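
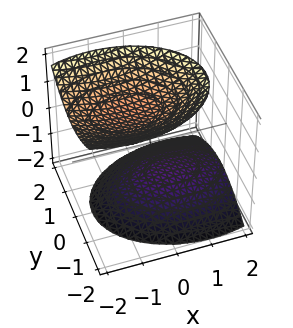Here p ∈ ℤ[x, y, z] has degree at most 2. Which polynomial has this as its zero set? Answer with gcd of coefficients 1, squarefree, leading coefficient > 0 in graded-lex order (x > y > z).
(a) The picture has 2 separate pieces. Treating them together as one polynomial.
(b) deg p = 2. A generic line meets the surface in up to 2 points.
(c) Observable constraints: it misses every integer gridline on the x-axis; it misses every integer gridline on the y-axis.
(d) Together with the visible shape, these determine p as stated.

x^2 + x*z + 2*y^2 - 2*z^2 + 3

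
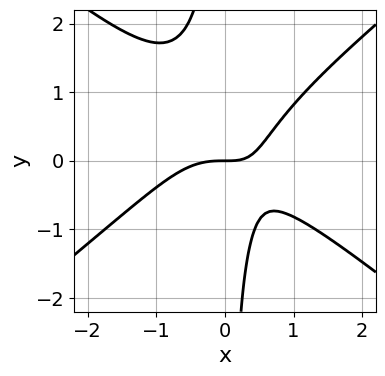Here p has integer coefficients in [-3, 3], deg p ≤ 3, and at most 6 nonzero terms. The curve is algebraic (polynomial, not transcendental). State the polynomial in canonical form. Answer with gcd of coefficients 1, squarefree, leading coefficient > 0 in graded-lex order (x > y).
2*x^3 - 3*x*y^2 + 2*x*y - 2*y

First, the degree is 3 — the shape is more complex than any degree-2 curve.
Next, from the visible intercepts: one y-axis crossing is at y = 0; one x-axis crossing is at x = 0.
Finally, together with the visible shape, these determine p as stated.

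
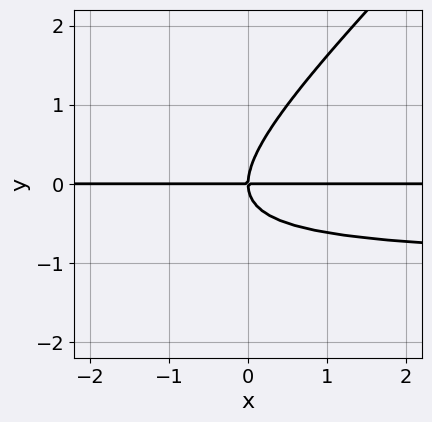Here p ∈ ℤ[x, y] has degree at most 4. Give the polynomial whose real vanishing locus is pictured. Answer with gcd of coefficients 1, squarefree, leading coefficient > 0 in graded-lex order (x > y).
x*y^2 - y^3 + x*y

(a) deg p = 3.
(b) Against the integer gridlines: the visible x-axis segment lies entirely on the curve; one y-axis crossing is at y = 0.
(c) These observations pin down the coefficients.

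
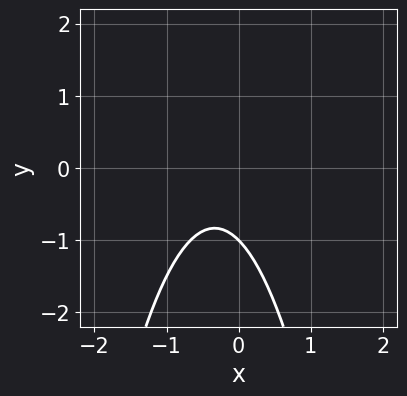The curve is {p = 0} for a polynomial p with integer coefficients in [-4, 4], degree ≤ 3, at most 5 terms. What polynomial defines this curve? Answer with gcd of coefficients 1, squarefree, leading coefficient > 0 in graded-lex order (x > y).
3*x^2 + 2*x + 2*y + 2

(a) deg p = 2. The shape is more complex than any degree-1 curve.
(b) Observable constraints: the curve avoids every integer x-axis point in the box; one y-axis crossing is at y = -1.
(c) These observations pin down the coefficients.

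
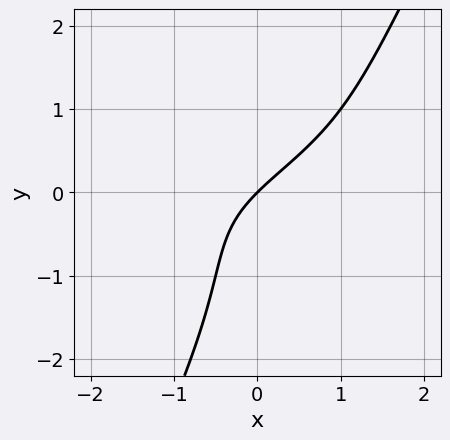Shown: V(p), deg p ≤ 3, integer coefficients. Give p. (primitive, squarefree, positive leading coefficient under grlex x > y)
2*x*y^2 - y^3 - y^2 + 2*x - 2*y

1. deg p = 3.
2. Against the integer gridlines: it crosses the y-axis at the gridline y = 0; one x-axis crossing is at x = 0.
3. Assembling these constraints gives the stated polynomial.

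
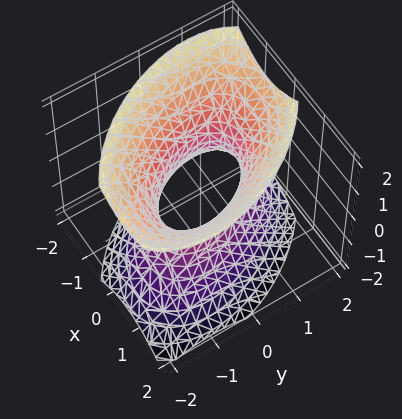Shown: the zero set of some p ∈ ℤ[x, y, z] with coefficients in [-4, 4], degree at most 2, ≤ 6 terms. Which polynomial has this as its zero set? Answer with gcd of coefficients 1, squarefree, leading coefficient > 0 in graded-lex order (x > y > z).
(a) Degree: a generic line meets the surface in up to 2 points, so deg p = 2.
(b) Reading off the gridlines: the surface avoids every integer z-axis point in the box; among the integer gridlines, it crosses the y-axis at y ∈ {-1, 1}.
(c) Fitting integer coefficients to these (and the overall shape) gives p.

3*x^2 + 2*x*y + 2*y^2 - 2*z^2 - 2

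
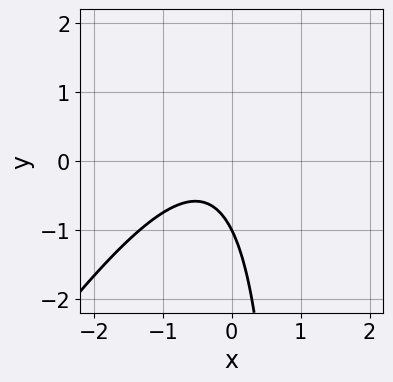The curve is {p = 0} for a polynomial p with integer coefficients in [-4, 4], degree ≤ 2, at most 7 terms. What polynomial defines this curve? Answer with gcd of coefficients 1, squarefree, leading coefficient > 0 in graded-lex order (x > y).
deg p = 2.
Checking where it meets the axes: it crosses the y-axis at the gridline y = -1; it misses every integer gridline on the x-axis.
These observations pin down the coefficients.

3*x^2 - 2*x*y + 2*x + 2*y + 2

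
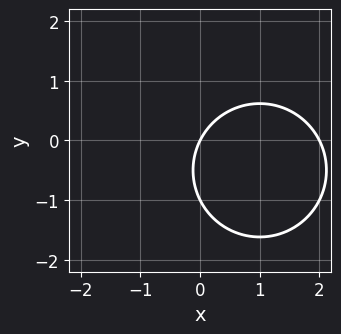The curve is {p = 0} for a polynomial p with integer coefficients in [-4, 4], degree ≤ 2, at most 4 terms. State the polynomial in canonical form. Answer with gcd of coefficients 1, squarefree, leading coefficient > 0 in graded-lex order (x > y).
x^2 + y^2 - 2*x + y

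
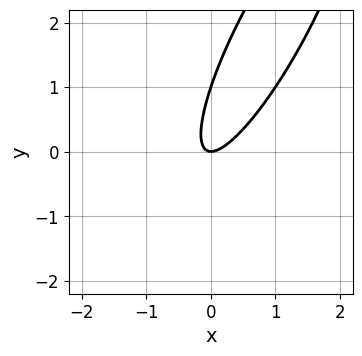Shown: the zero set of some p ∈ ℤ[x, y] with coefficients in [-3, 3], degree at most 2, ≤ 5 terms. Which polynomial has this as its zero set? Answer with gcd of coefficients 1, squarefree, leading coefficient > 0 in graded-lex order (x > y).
1. deg p = 2.
2. From the axis intercepts and sections: the y-axis gridline crossings are at y ∈ {0, 1}; one x-axis crossing is at x = 0.
3. These observations pin down the coefficients.

3*x^2 - 3*x*y + y^2 - y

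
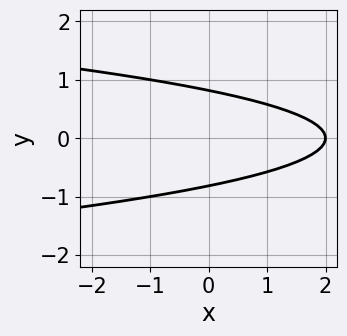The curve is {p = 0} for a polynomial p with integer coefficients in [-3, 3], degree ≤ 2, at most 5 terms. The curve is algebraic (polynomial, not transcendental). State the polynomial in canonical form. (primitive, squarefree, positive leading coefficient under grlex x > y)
1. Degree: the shape is more complex than any degree-1 curve, so deg p = 2.
2. Symmetries: the y ↦ −y reflection is a symmetry, so y appears only in even powers.
3. Observable constraints: it crosses the x-axis at the gridline x = 2.
4. Matching integer coefficients to the picture gives p.

3*y^2 + x - 2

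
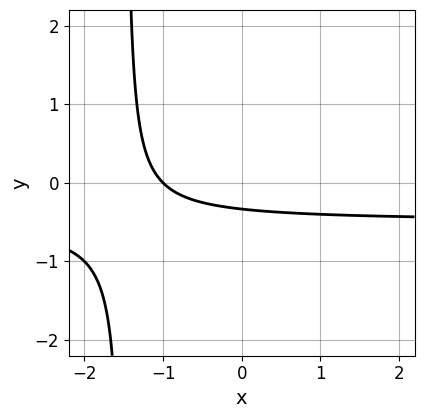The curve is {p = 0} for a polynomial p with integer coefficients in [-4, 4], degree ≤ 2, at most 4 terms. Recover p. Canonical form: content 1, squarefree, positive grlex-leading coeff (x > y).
1. Degree: a generic line meets the curve in up to 2 points, so deg p = 2.
2. Against the integer gridlines: it meets the x-axis at x = -1 (among the integer gridlines).
3. These observations pin down the coefficients.

2*x*y + x + 3*y + 1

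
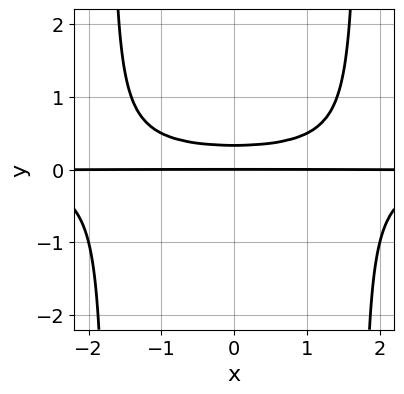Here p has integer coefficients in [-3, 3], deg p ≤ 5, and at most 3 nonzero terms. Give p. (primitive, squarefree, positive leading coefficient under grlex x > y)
x^2*y^2 - 3*y^2 + y

deg p = 4. The shape is more complex than any degree-3 curve.
Symmetries: mirror symmetry x ↦ −x ⇒ only even powers of x.
From the axis intercepts and sections: the visible x-axis segment lies entirely on the curve; it meets the y-axis at y = 0 (among the integer gridlines).
Assembling these constraints gives the stated polynomial.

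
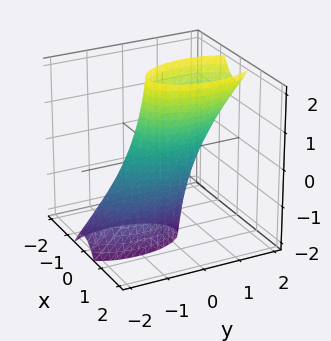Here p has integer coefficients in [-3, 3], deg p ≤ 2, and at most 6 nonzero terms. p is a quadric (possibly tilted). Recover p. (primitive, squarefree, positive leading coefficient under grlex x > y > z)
Degree: the shape is more complex than any degree-1 surface, so deg p = 2.
Against the integer gridlines: among the integer gridlines, it crosses the y-axis at y ∈ {-1, 1}; it misses every integer gridline on the z-axis.
Together with the visible shape, these determine p as stated.

3*x^2 + y^2 - y*z - 1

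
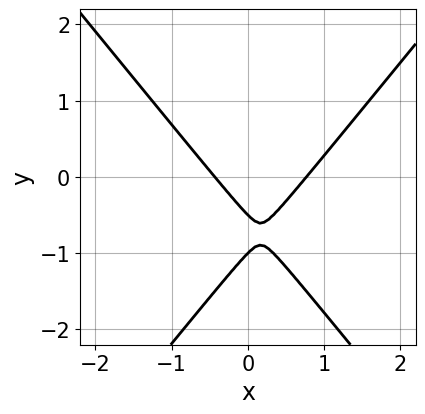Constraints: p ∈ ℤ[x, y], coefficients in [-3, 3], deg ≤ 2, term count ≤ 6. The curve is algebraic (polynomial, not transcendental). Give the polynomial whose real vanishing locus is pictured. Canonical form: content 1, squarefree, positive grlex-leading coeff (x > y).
(a) The degree is 2 — a generic line meets the curve in up to 2 points.
(b) Observable constraints: it meets the y-axis at y = -1 (among the integer gridlines).
(c) Together with the visible shape, these determine p as stated.

3*x^2 - 2*y^2 - x - 3*y - 1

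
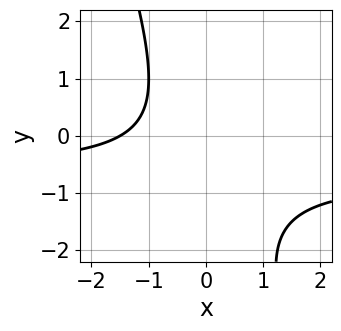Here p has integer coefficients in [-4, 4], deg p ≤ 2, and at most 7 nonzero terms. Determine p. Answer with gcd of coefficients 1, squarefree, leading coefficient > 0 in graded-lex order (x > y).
3*x*y + y^2 + 2*x + y + 3

First, the degree is 2 — no degree-1 curve has this shape.
Then, observable constraints: it misses every integer gridline on the y-axis.
Finally, the integer polynomial consistent with all of this is the stated p.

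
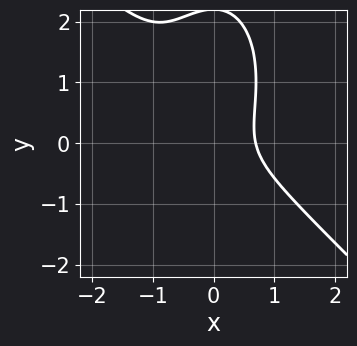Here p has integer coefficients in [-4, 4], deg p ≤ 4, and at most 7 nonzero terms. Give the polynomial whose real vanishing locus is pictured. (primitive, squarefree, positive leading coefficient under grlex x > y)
1. deg p = 3.
2. From the axis intercepts and sections: no y-intercept at any integer in the box.
3. Putting this together gives p.

3*x^3 + 2*x^2*y + y^3 - 2*y^2 - 1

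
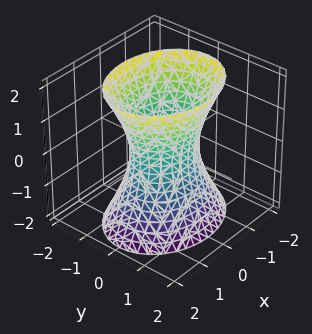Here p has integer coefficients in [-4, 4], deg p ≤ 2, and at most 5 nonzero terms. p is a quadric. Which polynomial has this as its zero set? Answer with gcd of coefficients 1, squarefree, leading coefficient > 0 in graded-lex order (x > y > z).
First, deg p = 2.
Next, symmetries: it's symmetric under z → −z, forcing even powers of z; the x ↦ −x reflection is a symmetry, so x appears only in even powers; mirror symmetry y ↦ −y ⇒ only even powers of y.
Then, observable constraints: no z-intercept at any integer in the box; among the integer gridlines, it crosses the x-axis at x ∈ {-1, 1}.
Finally, these observations pin down the coefficients.

2*x^2 + 3*y^2 - z^2 - 2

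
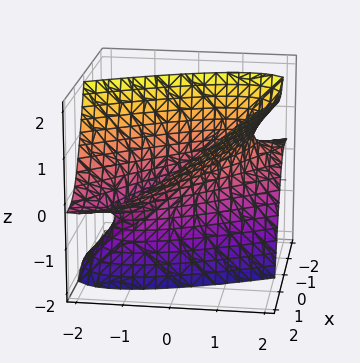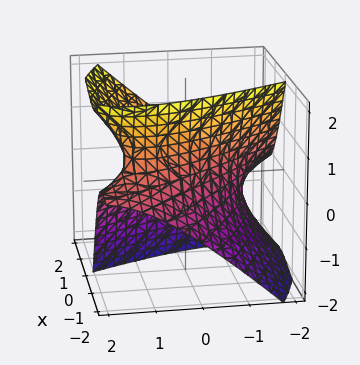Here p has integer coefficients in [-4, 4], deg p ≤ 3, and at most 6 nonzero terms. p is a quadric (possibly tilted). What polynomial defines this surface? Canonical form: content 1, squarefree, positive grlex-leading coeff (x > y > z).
x^2 + 2*x*y - 2*x*z + y^2 - z^2 - 1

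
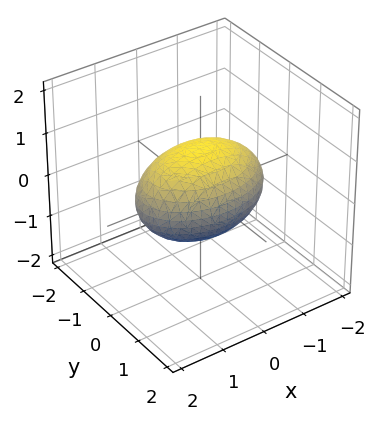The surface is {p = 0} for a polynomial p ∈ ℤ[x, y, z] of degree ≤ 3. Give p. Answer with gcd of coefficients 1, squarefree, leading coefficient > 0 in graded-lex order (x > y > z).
deg p = 2. Bounded and convex; a quadric.
Symmetries: it's symmetric under y → −y, forcing even powers of y; mirror symmetry z ↦ −z ⇒ only even powers of z; it's symmetric under x → −x, forcing even powers of x.
Observable constraints: the z-axis gridline crossings are at z ∈ {-1, 1}; the y-axis gridline crossings are at y ∈ {-1, 1}.
These observations pin down the coefficients.

x^2 + 2*y^2 + 2*z^2 - 2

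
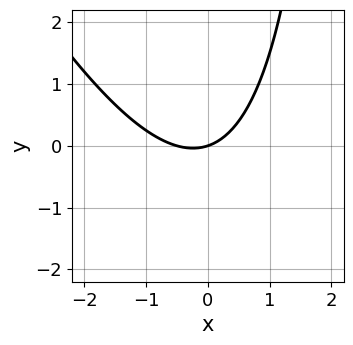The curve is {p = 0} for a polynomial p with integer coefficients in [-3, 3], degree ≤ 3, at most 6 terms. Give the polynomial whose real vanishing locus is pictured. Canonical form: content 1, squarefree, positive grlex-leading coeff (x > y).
2*x^2 + x*y + x - 3*y

1. Degree: the shape is more complex than any degree-1 curve, so deg p = 2.
2. Reading off the gridlines: it meets the y-axis at y = 0 (among the integer gridlines); it crosses the x-axis at the gridline x = 0.
3. Solving for integer coefficients yields p as stated.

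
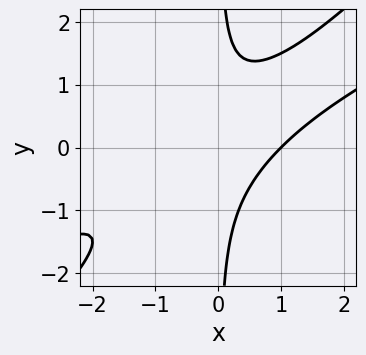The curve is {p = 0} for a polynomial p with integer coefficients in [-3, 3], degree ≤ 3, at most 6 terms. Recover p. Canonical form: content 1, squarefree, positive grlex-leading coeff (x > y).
First, deg p = 3. The shape is more complex than any degree-2 curve.
Then, from the visible intercepts: it meets the x-axis at x = 1 (among the integer gridlines); the curve avoids every integer y-axis point in the box.
Finally, together with the visible shape, these determine p as stated.

x^3 - 3*x^2*y + 2*x*y^2 - 1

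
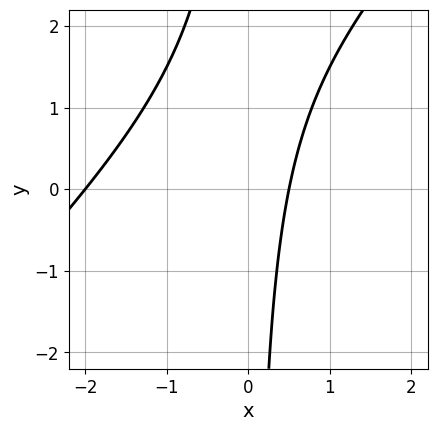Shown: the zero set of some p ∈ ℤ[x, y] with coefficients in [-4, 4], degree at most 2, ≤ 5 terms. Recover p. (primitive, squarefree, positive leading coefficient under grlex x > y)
2*x^2 - 2*x*y + 3*x - 2

The degree is 2 — no degree-1 curve has this shape.
Reading off the gridlines: it meets the x-axis at x = -2 (among the integer gridlines); it misses every integer gridline on the y-axis.
Putting this together gives p.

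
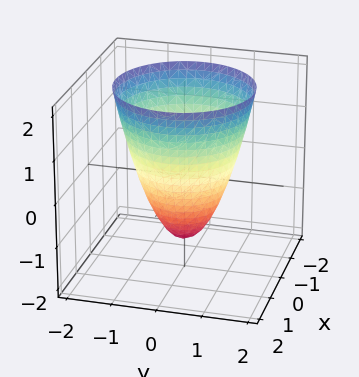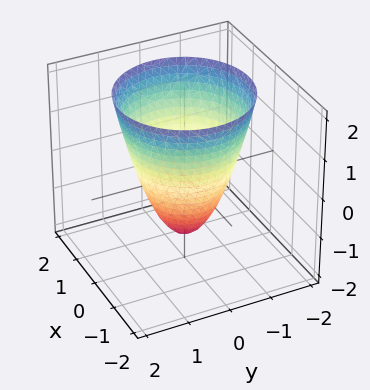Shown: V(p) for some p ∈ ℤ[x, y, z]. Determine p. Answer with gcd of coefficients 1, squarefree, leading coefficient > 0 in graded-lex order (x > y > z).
3*x^2 + 3*y^2 - 2*z - 3

deg p = 2. No degree-1 surface has this shape.
Symmetry: every cross-section ⟂ z is a circle, so x, y appear only via x² + y².
From the axis intercepts and sections: among the integer gridlines, it crosses the x-axis at x ∈ {-1, 1}; the y-axis gridline crossings are at y ∈ {-1, 1}; a circular section at z = 1 has radius between 1 and 2.
Putting this together gives p.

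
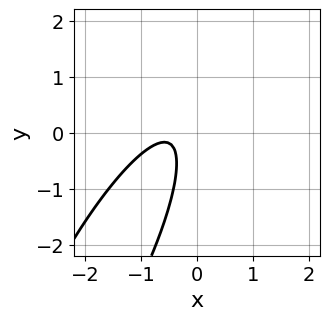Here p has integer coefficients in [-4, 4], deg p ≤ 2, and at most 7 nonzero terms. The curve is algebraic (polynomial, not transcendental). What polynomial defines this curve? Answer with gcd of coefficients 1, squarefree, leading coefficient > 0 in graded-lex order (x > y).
3*x^2 - 3*x*y + y^2 + 3*x + 1

First, degree: a generic line meets the curve in up to 2 points, so deg p = 2.
Then, from the visible intercepts: the curve avoids every integer x-axis point in the box; no y-intercept at any integer in the box.
Finally, assembling these constraints gives the stated polynomial.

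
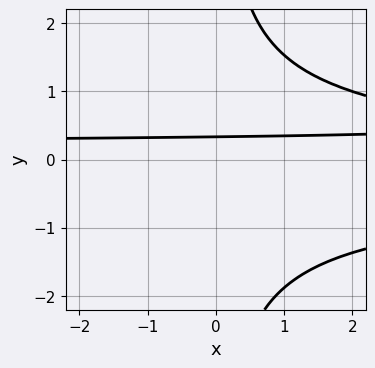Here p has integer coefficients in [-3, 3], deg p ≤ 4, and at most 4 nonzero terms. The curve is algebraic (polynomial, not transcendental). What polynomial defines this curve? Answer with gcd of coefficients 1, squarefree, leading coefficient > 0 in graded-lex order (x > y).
First, deg p = 4.
Next, from the visible intercepts: it misses every integer gridline on the x-axis.
Finally, these observations pin down the coefficients.

x*y^3 - 3*y + 1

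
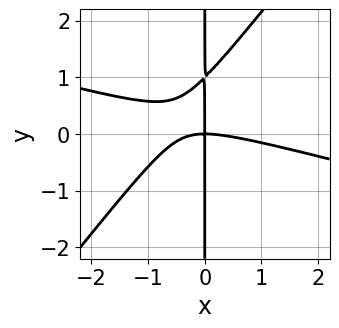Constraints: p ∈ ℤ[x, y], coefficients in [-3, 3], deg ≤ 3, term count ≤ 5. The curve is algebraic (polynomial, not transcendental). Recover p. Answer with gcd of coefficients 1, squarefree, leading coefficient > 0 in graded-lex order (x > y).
The degree is 3 — no degree-2 curve has this shape.
Reading off the gridlines: it crosses the x-axis at the gridline x = 0; the visible y-axis segment lies entirely on the curve.
The integer polynomial consistent with all of this is the stated p.

x^3 + 3*x^2*y - 3*x*y^2 + 3*x*y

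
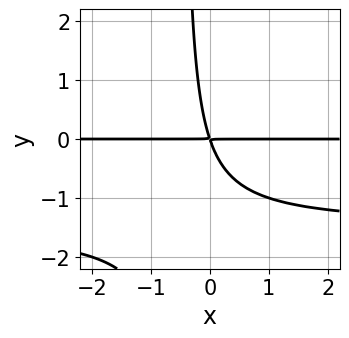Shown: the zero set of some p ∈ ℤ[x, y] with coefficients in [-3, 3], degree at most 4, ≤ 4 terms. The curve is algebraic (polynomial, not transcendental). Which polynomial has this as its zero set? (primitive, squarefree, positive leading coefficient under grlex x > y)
First, deg p = 3. A generic line meets the curve in up to 3 points.
Then, against the integer gridlines: the visible x-axis segment lies entirely on the curve.
Finally, assembling these constraints gives the stated polynomial.

2*x*y^2 + 3*x*y + y^2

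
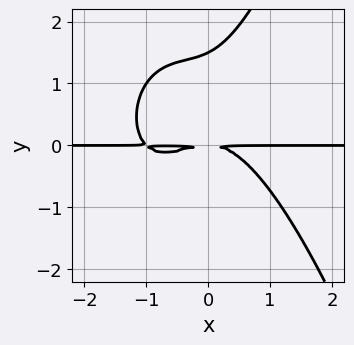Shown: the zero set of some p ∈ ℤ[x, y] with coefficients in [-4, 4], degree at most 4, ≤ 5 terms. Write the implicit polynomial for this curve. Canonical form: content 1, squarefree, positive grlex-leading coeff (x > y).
First, the degree is 4 — no degree-3 curve has this shape.
Next, from the visible intercepts: the visible x-axis segment lies entirely on the curve.
Finally, these observations pin down the coefficients.

2*x^3*y + 2*x^2*y + x*y^2 - 2*y^3 + 3*y^2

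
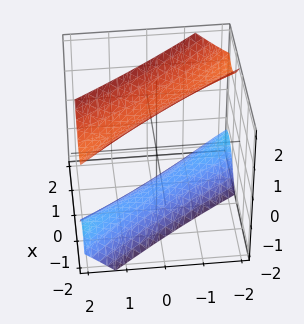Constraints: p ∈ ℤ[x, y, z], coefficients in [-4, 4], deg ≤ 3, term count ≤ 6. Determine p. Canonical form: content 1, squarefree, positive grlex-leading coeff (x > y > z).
2*x^2 + 3*x*y + y^2 - z^2 + 2

1. There are 2 components. They look like related sheets of one shape, so recover p as a whole.
2. deg p = 2. The shape is more complex than any degree-1 surface.
3. Observable constraints: the surface avoids every integer y-axis point in the box; it misses every integer gridline on the x-axis.
4. Together with the visible shape, these determine p as stated.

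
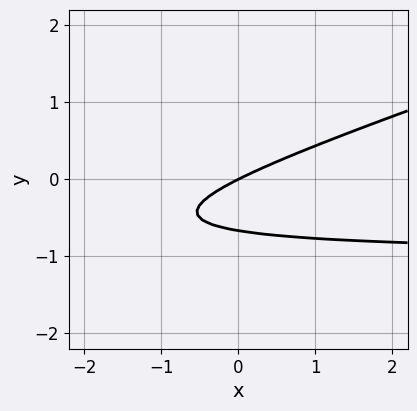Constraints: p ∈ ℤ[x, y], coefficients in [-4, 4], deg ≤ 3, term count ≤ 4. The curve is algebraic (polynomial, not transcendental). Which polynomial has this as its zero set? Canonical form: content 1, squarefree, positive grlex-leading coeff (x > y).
(a) deg p = 2. No degree-1 curve has this shape.
(b) Against the integer gridlines: it crosses the x-axis at the gridline x = 0; it crosses the y-axis at the gridline y = 0.
(c) Matching integer coefficients to the picture gives p.

x*y - 3*y^2 + x - 2*y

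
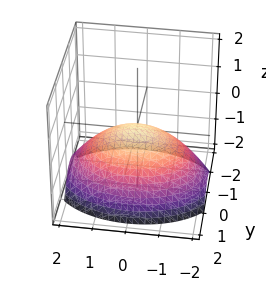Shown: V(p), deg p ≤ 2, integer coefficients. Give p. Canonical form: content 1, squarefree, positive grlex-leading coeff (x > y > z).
x^2 + 2*y^2 + 3*z

Degree: a paraboloid; a quadric, so deg p = 2.
Symmetries: the x ↦ −x reflection is a symmetry, so x appears only in even powers; the y ↦ −y reflection is a symmetry, so y appears only in even powers.
Observable constraints: one y-axis crossing is at y = 0; one z-axis crossing is at z = 0; one x-axis crossing is at x = 0.
Assembling these constraints gives the stated polynomial.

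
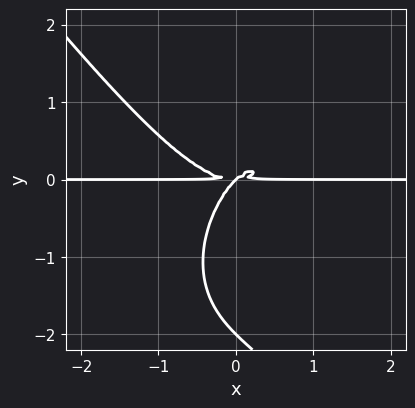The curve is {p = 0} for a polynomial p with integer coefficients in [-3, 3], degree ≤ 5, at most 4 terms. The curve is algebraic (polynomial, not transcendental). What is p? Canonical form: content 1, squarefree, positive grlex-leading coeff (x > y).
2*x^3*y + y^4 - 2*x*y^2 + 2*y^3

(a) deg p = 4.
(b) Against the integer gridlines: the y-axis gridline crossings are at y ∈ {-2, 0}; every point of the x-axis in the box is on the curve.
(c) The integer polynomial consistent with all of this is the stated p.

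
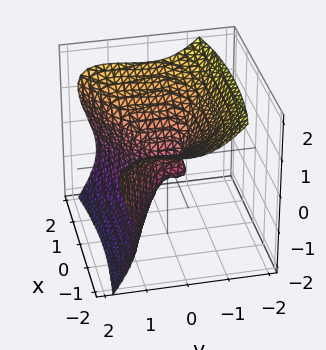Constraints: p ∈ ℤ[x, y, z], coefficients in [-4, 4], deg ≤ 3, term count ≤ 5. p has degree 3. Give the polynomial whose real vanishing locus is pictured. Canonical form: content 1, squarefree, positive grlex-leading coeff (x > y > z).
3*y^3 - 3*y^2*z + 3*z^3 - 2*x^2 - x

deg p = 3. A generic line meets the surface in up to 3 points.
Against the integer gridlines: it crosses the x-axis at the gridline x = 0; it meets the y-axis at y = 0 (among the integer gridlines); one z-axis crossing is at z = 0.
Solving for integer coefficients yields p as stated.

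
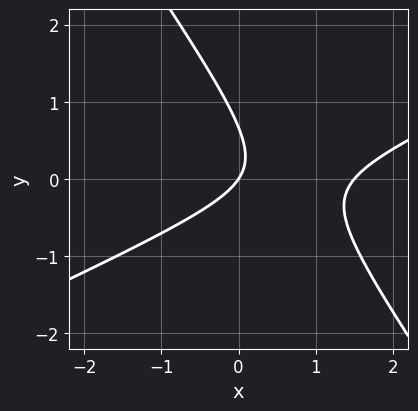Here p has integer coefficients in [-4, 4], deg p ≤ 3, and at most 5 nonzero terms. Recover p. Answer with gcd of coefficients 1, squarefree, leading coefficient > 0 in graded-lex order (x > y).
2*x^2 - 3*x*y - 3*y^2 - 3*x + 2*y

(a) Degree: no degree-1 curve has this shape, so deg p = 2.
(b) From the axis intercepts and sections: it meets the y-axis at y = 0 (among the integer gridlines); one x-axis crossing is at x = 0.
(c) These observations pin down the coefficients.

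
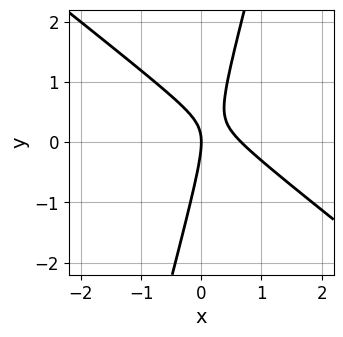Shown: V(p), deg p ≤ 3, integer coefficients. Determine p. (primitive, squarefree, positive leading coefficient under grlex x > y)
Degree: a generic line meets the curve in up to 2 points, so deg p = 2.
Checking where it meets the axes: one y-axis crossing is at y = 0; it crosses the x-axis at the gridline x = 0.
Together with the visible shape, these determine p as stated.

3*x^2 + 3*x*y - y^2 - 2*x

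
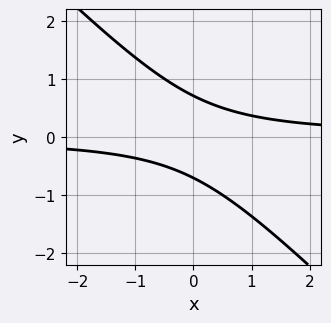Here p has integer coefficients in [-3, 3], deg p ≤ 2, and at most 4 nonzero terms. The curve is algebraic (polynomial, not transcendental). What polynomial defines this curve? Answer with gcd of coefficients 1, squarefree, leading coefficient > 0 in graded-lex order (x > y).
2*x*y + 2*y^2 - 1

1. Degree: a generic line meets the curve in up to 2 points, so deg p = 2.
2. Checking where it meets the axes: it misses every integer gridline on the x-axis.
3. The integer polynomial consistent with all of this is the stated p.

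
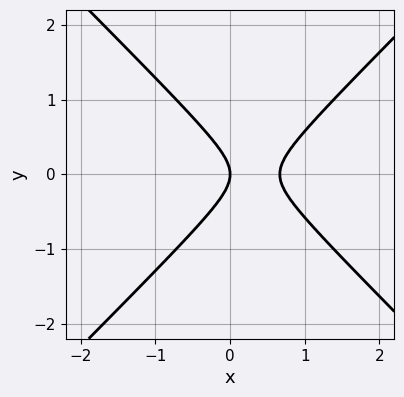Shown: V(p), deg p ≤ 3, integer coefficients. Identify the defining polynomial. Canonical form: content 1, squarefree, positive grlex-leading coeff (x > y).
First, the degree is 2 — no degree-1 curve has this shape.
Next, symmetries: it's symmetric under y → −y, forcing even powers of y.
Then, reading off the gridlines: one y-axis crossing is at y = 0; it meets the x-axis at x = 0 (among the integer gridlines).
Finally, the integer polynomial consistent with all of this is the stated p.

3*x^2 - 3*y^2 - 2*x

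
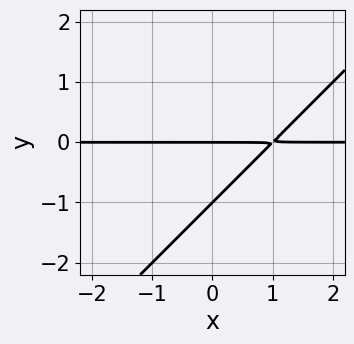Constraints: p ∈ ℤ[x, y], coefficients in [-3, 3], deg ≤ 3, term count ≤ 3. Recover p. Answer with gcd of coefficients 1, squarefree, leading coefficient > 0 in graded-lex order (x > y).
deg p = 2. The shape is more complex than any degree-1 curve.
From the axis intercepts and sections: the visible x-axis segment lies entirely on the curve; among the integer gridlines, it crosses the y-axis at y ∈ {-1, 0}.
Solving for integer coefficients yields p as stated.

x*y - y^2 - y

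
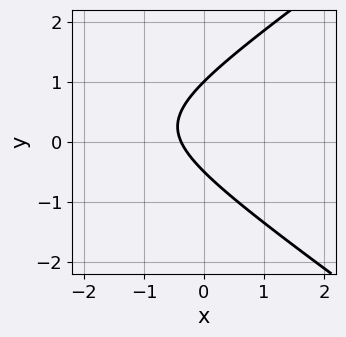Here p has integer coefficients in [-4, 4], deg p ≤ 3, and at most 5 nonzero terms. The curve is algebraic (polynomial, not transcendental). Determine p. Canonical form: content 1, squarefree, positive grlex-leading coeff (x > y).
x^2 - 2*y^2 + 3*x + y + 1

The degree is 2 — a generic line meets the curve in up to 2 points.
Against the integer gridlines: one y-axis crossing is at y = 1.
Putting this together gives p.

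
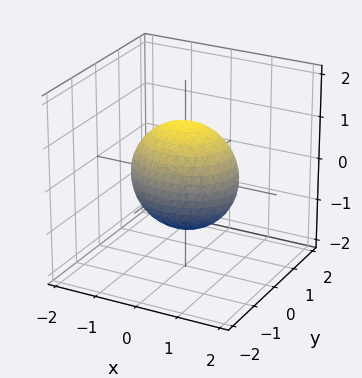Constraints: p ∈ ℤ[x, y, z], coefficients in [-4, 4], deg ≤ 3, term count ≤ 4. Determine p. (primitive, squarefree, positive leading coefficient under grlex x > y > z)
2*x^2 + 3*y^2 + 2*z^2 - 3

First, the degree is 2 — a closed, bounded, convex surface; a quadric.
Then, symmetries: it's symmetric under z → −z, forcing even powers of z; the y ↦ −y reflection is a symmetry, so y appears only in even powers; mirror symmetry x ↦ −x ⇒ only even powers of x.
Next, checking where it meets the axes: the y-axis gridline crossings are at y ∈ {-1, 1}.
Finally, putting this together gives p.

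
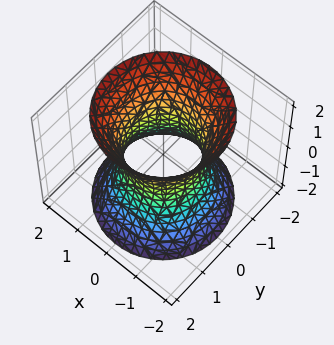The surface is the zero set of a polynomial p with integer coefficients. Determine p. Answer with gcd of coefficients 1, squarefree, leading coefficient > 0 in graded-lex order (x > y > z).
2*x^2 + 2*y^2 - z^2 - 2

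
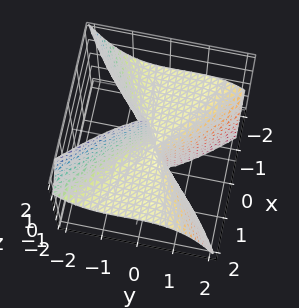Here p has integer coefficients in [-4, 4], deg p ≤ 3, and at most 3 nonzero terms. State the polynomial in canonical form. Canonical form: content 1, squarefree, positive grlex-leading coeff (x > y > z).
(a) Degree: no degree-2 surface has this shape, so deg p = 3.
(b) Checking where it meets the axes: it meets the y-axis at y = 0 (among the integer gridlines); the visible z-axis segment lies entirely on the surface; every point of the x-axis in the box is on the surface.
(c) These observations pin down the coefficients.

3*x^2*z + x*y^2 + 2*y^3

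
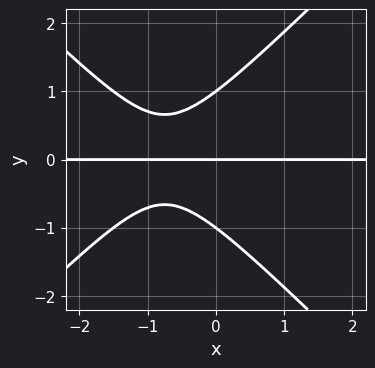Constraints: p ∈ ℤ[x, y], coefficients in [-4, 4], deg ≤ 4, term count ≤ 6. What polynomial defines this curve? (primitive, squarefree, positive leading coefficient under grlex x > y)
(a) deg p = 3. A generic line meets the curve in up to 3 points.
(b) Reading off the gridlines: the visible x-axis segment lies entirely on the curve; the y-axis gridline crossings are at y ∈ {-1, 0, 1}.
(c) These observations pin down the coefficients.

2*x^2*y - 2*y^3 + 3*x*y + 2*y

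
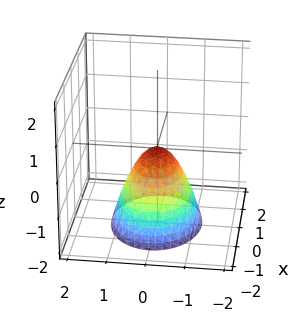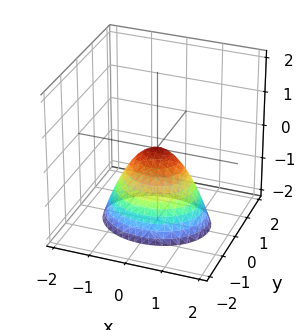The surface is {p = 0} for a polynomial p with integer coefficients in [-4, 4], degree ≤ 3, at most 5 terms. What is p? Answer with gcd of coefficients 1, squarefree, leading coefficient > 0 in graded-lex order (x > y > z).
2*x^2 + 3*y^2 + 2*z

First, the degree is 2 — a single bowl opening along one axis; a quadric.
Next, symmetries: it's symmetric under y → −y, forcing even powers of y; the x ↦ −x reflection is a symmetry, so x appears only in even powers.
Next, from the axis intercepts and sections: it meets the x-axis at x = 0 (among the integer gridlines); it meets the y-axis at y = 0 (among the integer gridlines).
Finally, solving for integer coefficients yields p as stated.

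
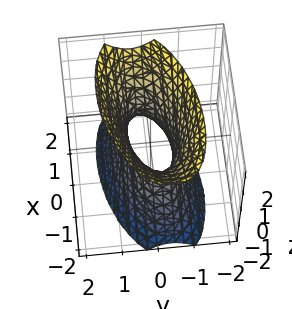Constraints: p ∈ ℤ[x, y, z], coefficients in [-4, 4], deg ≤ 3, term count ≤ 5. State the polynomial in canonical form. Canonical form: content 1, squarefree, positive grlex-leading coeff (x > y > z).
First, deg p = 2. No degree-1 surface has this shape.
Next, checking where it meets the axes: the surface avoids every integer z-axis point in the box; among the integer gridlines, it crosses the x-axis at x ∈ {-1, 1}.
Finally, together with the visible shape, these determine p as stated.

x^2 - x*y + 3*y^2 - z^2 - 1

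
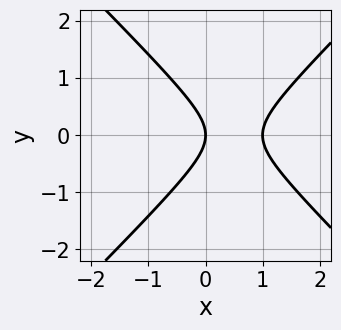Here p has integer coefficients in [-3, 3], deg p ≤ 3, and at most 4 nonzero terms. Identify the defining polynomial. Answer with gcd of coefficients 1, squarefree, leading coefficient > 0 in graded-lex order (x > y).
First, degree: no degree-1 curve has this shape, so deg p = 2.
Then, symmetries: the y ↦ −y reflection is a symmetry, so y appears only in even powers.
Next, from the visible intercepts: one y-axis crossing is at y = 0; among the integer gridlines, it crosses the x-axis at x ∈ {0, 1}.
Finally, putting this together gives p.

x^2 - y^2 - x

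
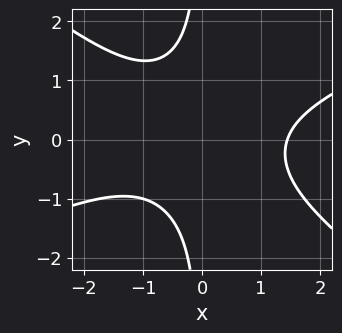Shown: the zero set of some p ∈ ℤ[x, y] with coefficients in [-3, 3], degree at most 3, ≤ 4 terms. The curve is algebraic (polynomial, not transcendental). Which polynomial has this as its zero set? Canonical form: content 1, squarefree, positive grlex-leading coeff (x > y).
x^3 - x^2*y - 3*x*y^2 - 3

(a) deg p = 3. The shape is more complex than any degree-2 curve.
(b) From the axis intercepts and sections: no y-intercept at any integer in the box.
(c) Assembling these constraints gives the stated polynomial.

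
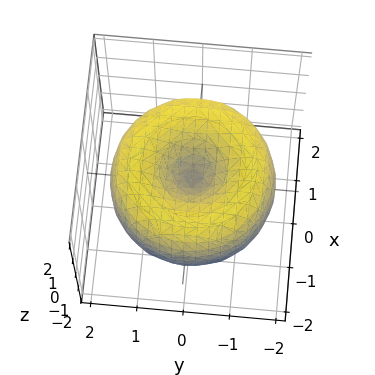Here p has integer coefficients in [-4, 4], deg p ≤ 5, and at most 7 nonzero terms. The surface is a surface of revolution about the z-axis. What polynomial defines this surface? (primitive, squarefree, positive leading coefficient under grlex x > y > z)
Degree: the shape is more complex than any degree-3 surface, so deg p = 4.
Symmetry: every cross-section ⟂ z is a circle, so x, y appear only via x² + y².
From the axis intercepts and sections: one z-axis crossing is at z = 0; one y-axis crossing is at y = 0.
The integer polynomial consistent with all of this is the stated p.

x^4 + 2*x^2*y^2 + y^4 - 3*x^2 - 3*y^2 + 2*z^2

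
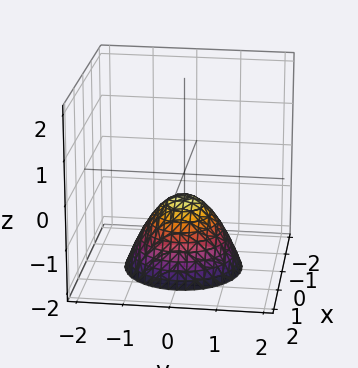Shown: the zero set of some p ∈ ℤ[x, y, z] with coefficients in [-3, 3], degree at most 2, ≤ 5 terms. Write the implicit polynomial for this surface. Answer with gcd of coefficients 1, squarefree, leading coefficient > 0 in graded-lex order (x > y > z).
2*x^2 + 2*y^2 + 2*z + 1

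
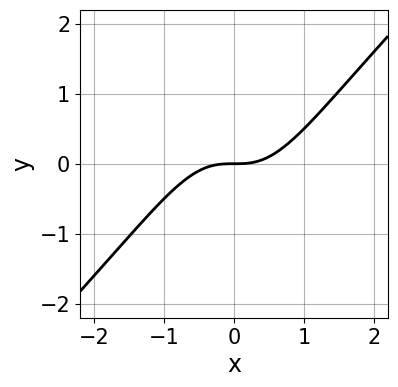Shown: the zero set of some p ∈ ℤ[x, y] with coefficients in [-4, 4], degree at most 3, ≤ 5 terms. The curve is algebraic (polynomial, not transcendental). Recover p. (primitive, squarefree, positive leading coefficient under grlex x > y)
x^3 - x^2*y - y

1. Degree: a generic line meets the curve in up to 3 points, so deg p = 3.
2. Checking where it meets the axes: it meets the x-axis at x = 0 (among the integer gridlines); it meets the y-axis at y = 0 (among the integer gridlines).
3. Fitting integer coefficients to these (and the overall shape) gives p.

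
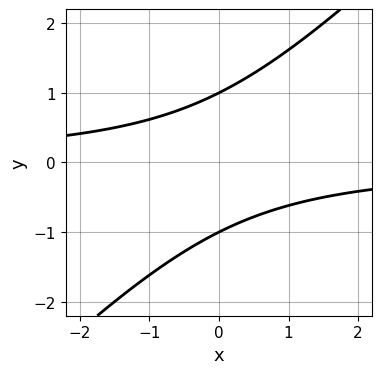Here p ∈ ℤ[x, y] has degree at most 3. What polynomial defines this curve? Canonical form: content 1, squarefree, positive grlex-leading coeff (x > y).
First, degree: a generic line meets the curve in up to 2 points, so deg p = 2.
Next, checking where it meets the axes: no x-intercept at any integer in the box; the y-axis gridline crossings are at y ∈ {-1, 1}.
Finally, solving for integer coefficients yields p as stated.

x*y - y^2 + 1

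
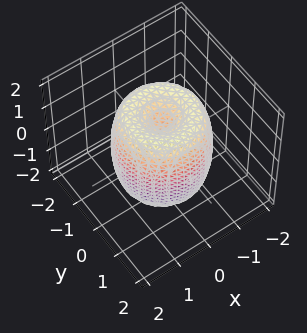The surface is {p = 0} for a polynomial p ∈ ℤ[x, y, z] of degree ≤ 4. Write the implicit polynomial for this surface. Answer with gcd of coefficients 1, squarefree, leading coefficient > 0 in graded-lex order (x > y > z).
2*x^4 + 4*x^2*y^2 + 2*y^4 - 3*x^2 - 3*y^2 + z^2 - 1

First, degree: no degree-3 surface has this shape, so deg p = 4.
Then, symmetries: rotational symmetry about the z-axis ⇒ p depends on x, y only through x² + y².
Then, from the axis intercepts and sections: a circular section at z = 0 has radius between 1 and 2; the z-axis gridline crossings are at z ∈ {-1, 1}.
Finally, solving for integer coefficients yields p as stated.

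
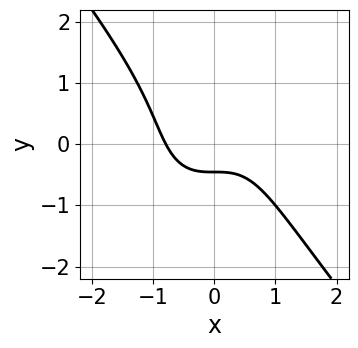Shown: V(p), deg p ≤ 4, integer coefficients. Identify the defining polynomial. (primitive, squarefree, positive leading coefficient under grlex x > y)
(a) deg p = 3. A generic line meets the curve in up to 3 points.
(b) Putting this together gives p.

2*x^3 + y^3 + 2*y + 1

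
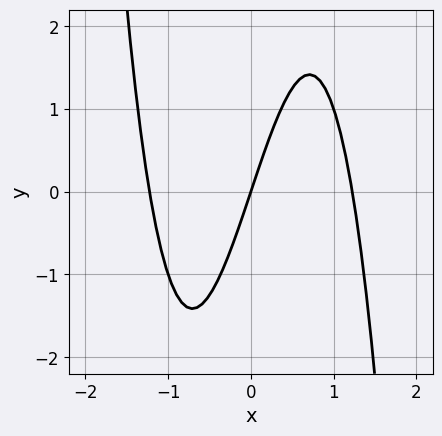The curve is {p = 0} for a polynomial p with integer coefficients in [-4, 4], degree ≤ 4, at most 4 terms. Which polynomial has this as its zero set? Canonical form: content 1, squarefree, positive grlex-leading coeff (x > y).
2*x^3 - 3*x + y

(a) The degree is 3 — a generic line meets the curve in up to 3 points.
(b) Against the integer gridlines: it crosses the x-axis at the gridline x = 0; it meets the y-axis at y = 0 (among the integer gridlines).
(c) These observations pin down the coefficients.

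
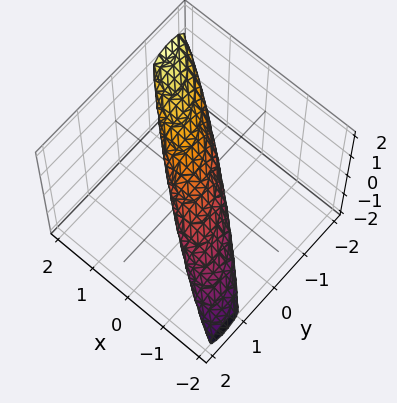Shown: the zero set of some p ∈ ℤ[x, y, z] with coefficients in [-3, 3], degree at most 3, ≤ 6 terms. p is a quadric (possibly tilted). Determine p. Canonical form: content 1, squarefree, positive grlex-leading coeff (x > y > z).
1. deg p = 2. No degree-1 surface has this shape.
2. Putting this together gives p.

2*x^2 + 3*x*y - 3*x*z + 2*y^2 + 3*z^2 - 1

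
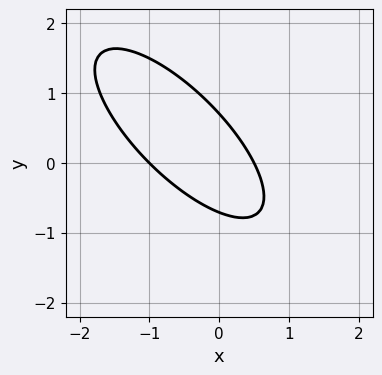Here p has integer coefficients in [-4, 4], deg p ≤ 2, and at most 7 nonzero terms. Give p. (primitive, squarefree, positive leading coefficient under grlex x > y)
2*x^2 + 3*x*y + 2*y^2 + x - 1

The degree is 2 — the shape is more complex than any degree-1 curve.
Against the integer gridlines: one x-axis crossing is at x = -1.
The integer polynomial consistent with all of this is the stated p.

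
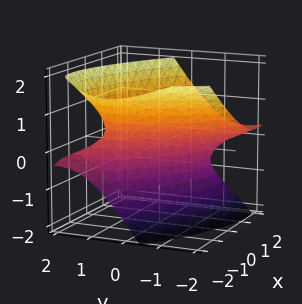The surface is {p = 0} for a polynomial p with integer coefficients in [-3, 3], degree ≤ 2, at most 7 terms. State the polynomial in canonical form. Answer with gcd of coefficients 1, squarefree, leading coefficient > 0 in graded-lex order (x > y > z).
(a) The degree is 2 — the shape is more complex than any degree-1 surface.
(b) Against the integer gridlines: the x-axis gridline crossings are at x ∈ {-1, 1}; the surface avoids every integer z-axis point in the box; among the integer gridlines, it crosses the y-axis at y ∈ {-1, 1}.
(c) The integer polynomial consistent with all of this is the stated p.

2*x^2 + 3*x*y + 2*y^2 + 3*y*z - 3*z^2 - 2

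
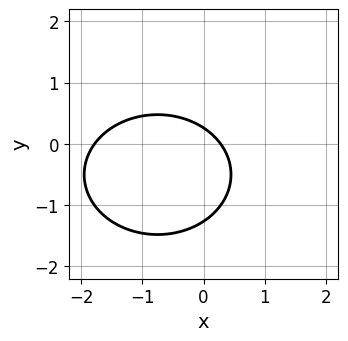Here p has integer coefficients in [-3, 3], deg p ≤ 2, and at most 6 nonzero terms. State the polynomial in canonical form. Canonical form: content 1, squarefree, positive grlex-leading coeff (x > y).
2*x^2 + 3*y^2 + 3*x + 3*y - 1

Degree: the shape is more complex than any degree-1 curve, so deg p = 2.
Putting this together gives p.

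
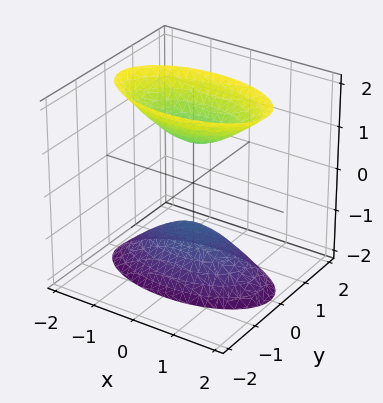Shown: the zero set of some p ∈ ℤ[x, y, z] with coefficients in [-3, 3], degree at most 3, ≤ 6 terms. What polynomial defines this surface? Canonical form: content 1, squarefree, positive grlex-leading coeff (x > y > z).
x^2 + 3*y^2 - z^2 + 1

(a) I count 2 distinct pieces.
(b) Degree: two separate bowl-shaped sheets opening away from each other; a quadric, so deg p = 2.
(c) Symmetries: mirror symmetry z ↦ −z ⇒ only even powers of z; the y ↦ −y reflection is a symmetry, so y appears only in even powers; mirror symmetry x ↦ −x ⇒ only even powers of x.
(d) Against the integer gridlines: the surface avoids every integer y-axis point in the box; among the integer gridlines, it crosses the z-axis at z ∈ {-1, 1}; no x-intercept at any integer in the box.
(e) Putting this together gives p.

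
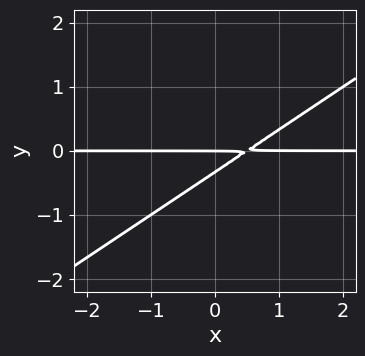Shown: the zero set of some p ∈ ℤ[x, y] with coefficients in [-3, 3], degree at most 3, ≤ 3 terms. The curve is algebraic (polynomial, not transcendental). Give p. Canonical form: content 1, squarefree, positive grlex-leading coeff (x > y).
(a) deg p = 2. The shape is more complex than any degree-1 curve.
(b) Against the integer gridlines: one y-axis crossing is at y = 0; every point of the x-axis in the box is on the curve.
(c) Solving for integer coefficients yields p as stated.

2*x*y - 3*y^2 - y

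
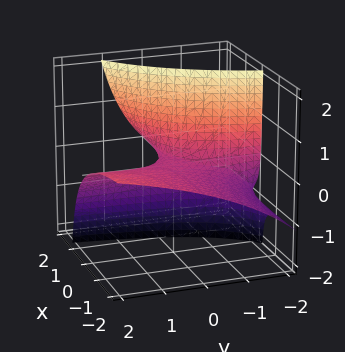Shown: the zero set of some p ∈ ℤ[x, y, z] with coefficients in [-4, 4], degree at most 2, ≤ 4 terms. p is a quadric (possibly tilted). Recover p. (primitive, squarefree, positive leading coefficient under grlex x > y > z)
x*y - 2*x*z + y*z + 2*z

First, deg p = 2. The shape is more complex than any degree-1 surface.
Then, observable constraints: the visible x-axis segment lies entirely on the surface; every point of the y-axis in the box is on the surface; one z-axis crossing is at z = 0.
Finally, solving for integer coefficients yields p as stated.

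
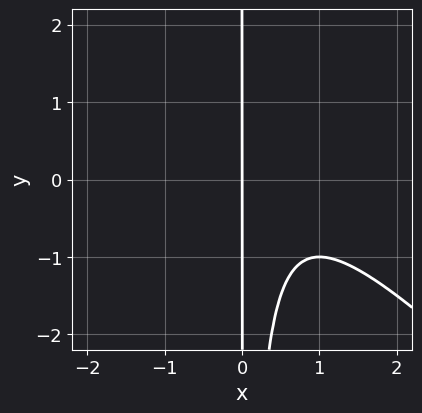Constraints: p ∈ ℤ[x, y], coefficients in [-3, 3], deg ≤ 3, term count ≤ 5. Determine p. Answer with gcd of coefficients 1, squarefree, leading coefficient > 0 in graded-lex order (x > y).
x^3 + x^2*y - x^2 + x

First, degree: a generic line meets the curve in up to 3 points, so deg p = 3.
Next, checking where it meets the axes: every point of the y-axis in the box is on the curve; it crosses the x-axis at the gridline x = 0.
Finally, fitting integer coefficients to these (and the overall shape) gives p.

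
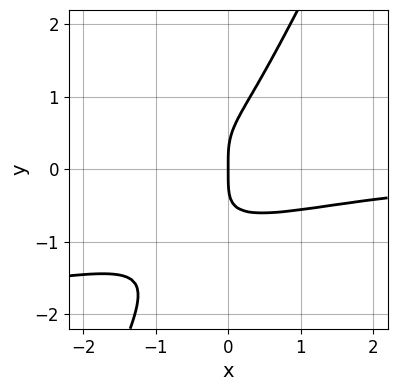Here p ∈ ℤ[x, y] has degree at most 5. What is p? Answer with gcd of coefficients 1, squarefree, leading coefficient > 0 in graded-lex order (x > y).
2*x*y^3 - y^4 + x^2*y + x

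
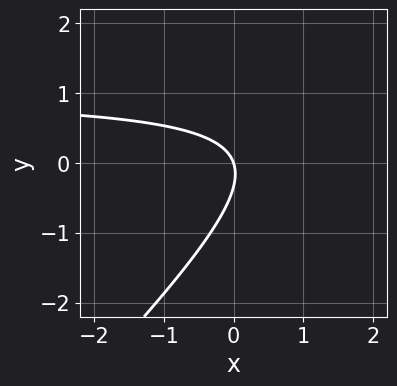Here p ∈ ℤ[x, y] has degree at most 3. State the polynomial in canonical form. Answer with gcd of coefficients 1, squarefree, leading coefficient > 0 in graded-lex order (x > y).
3*x*y - 3*y^2 - 3*x - y

deg p = 2. No degree-1 curve has this shape.
Checking where it meets the axes: it meets the y-axis at y = 0 (among the integer gridlines); one x-axis crossing is at x = 0.
Fitting integer coefficients to these (and the overall shape) gives p.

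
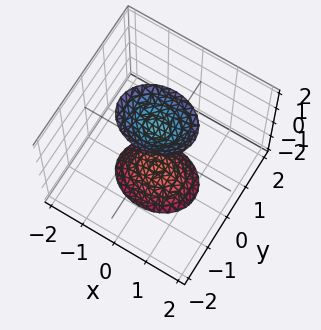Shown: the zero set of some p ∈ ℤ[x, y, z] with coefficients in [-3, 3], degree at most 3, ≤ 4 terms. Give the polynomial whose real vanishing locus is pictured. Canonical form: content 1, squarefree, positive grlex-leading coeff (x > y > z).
2*x^2 + 3*y^2 - z^2 + 2

1. There are 2 components. Treating them together as one polynomial.
2. Degree: two sheets facing apart; a quadric, so deg p = 2.
3. Symmetries: it's symmetric under x → −x, forcing even powers of x; the z ↦ −z reflection is a symmetry, so z appears only in even powers; it's symmetric under y → −y, forcing even powers of y.
4. Reading off the gridlines: it misses every integer gridline on the x-axis; the surface avoids every integer y-axis point in the box.
5. Solving for integer coefficients yields p as stated.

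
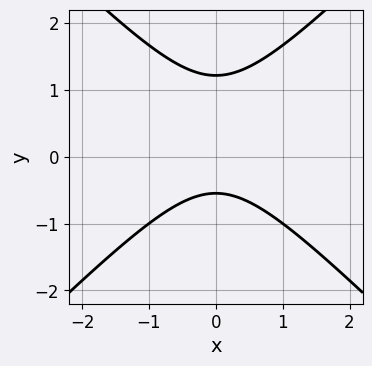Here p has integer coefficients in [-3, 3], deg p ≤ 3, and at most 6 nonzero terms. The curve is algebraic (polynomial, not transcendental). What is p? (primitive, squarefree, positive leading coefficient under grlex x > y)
The degree is 2 — a generic line meets the curve in up to 2 points.
Symmetries: it's symmetric under x → −x, forcing even powers of x.
Against the integer gridlines: it misses every integer gridline on the x-axis.
Assembling these constraints gives the stated polynomial.

3*x^2 - 3*y^2 + 2*y + 2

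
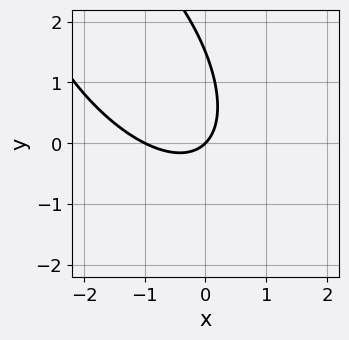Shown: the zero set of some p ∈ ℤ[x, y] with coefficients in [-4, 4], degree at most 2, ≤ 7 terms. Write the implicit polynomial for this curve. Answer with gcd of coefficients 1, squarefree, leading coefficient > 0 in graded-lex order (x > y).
3*x^2 + 3*x*y + 2*y^2 + 3*x - 3*y

First, the degree is 2 — the shape is more complex than any degree-1 curve.
Then, from the visible intercepts: among the integer gridlines, it crosses the x-axis at x ∈ {-1, 0}; one y-axis crossing is at y = 0.
Finally, putting this together gives p.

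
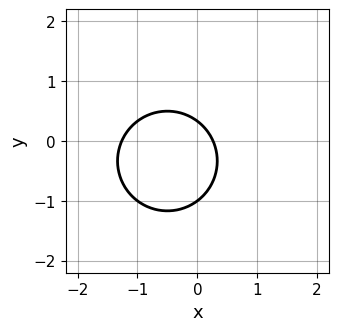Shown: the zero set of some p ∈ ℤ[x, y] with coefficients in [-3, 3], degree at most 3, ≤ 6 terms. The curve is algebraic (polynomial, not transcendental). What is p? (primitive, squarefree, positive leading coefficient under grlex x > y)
(a) Degree: no degree-1 curve has this shape, so deg p = 2.
(b) From the visible intercepts: it crosses the y-axis at the gridline y = -1.
(c) The integer polynomial consistent with all of this is the stated p.

3*x^2 + 3*y^2 + 3*x + 2*y - 1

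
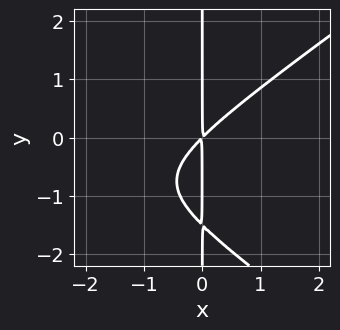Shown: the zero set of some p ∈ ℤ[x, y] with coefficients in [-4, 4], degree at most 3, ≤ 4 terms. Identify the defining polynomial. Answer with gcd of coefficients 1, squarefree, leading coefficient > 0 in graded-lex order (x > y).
1. deg p = 3. No degree-2 curve has this shape.
2. Checking where it meets the axes: the visible y-axis segment lies entirely on the curve.
3. Solving for integer coefficients yields p as stated.

x^3 - 2*x*y^2 + 3*x^2 - 3*x*y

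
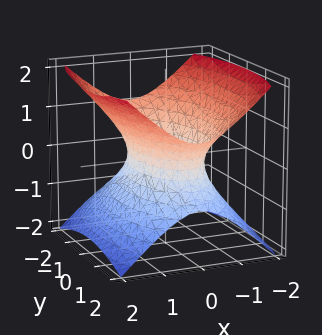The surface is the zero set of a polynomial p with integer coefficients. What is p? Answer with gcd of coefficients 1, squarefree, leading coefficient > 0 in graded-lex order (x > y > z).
3*x^2 + y^2 - 3*z^2 - 2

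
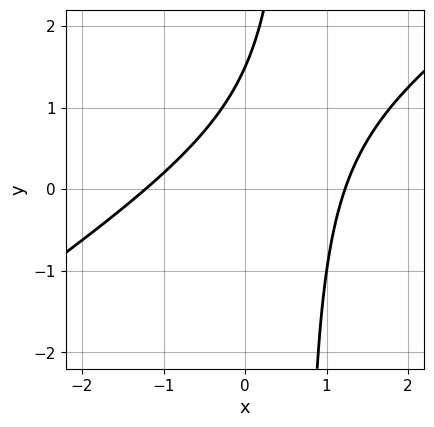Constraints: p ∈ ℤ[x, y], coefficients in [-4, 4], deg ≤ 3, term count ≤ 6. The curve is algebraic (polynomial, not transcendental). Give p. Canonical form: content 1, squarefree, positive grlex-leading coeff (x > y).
First, the degree is 2 — a generic line meets the curve in up to 2 points.
Finally, putting this together gives p.

2*x^2 - 3*x*y + 2*y - 3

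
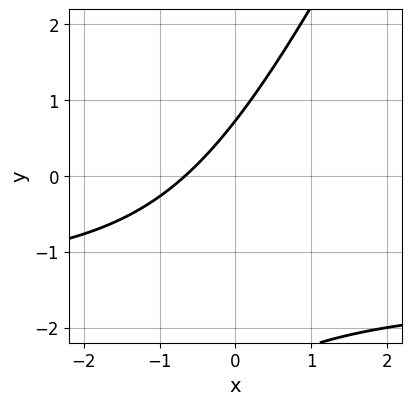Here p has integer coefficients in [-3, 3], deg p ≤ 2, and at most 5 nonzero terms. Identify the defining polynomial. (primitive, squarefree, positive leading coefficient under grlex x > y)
2*x*y - y^2 + 3*x - 2*y + 2

(a) The degree is 2 — no degree-1 curve has this shape.
(b) Solving for integer coefficients yields p as stated.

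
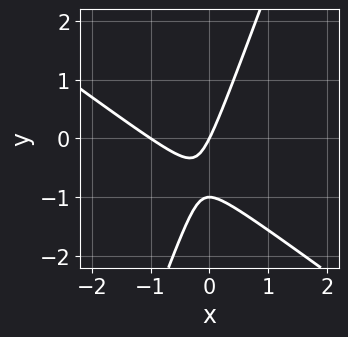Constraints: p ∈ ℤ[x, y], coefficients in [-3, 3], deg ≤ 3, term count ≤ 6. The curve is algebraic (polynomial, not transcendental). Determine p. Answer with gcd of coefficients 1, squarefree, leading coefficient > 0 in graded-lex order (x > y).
1. The degree is 2 — a generic line meets the curve in up to 2 points.
2. From the axis intercepts and sections: among the integer gridlines, it crosses the x-axis at x ∈ {-1, 0}; among the integer gridlines, it crosses the y-axis at y ∈ {-1, 0}.
3. These observations pin down the coefficients.

2*x^2 + 2*x*y - y^2 + 2*x - y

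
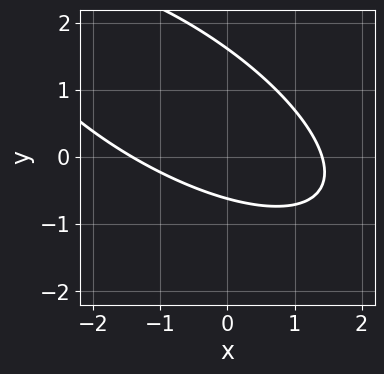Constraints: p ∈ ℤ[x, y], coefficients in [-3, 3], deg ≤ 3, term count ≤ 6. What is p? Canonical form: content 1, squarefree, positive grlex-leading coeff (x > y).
(a) The degree is 2 — the shape is more complex than any degree-1 curve.
(b) Matching integer coefficients to the picture gives p.

x^2 + 2*x*y + 2*y^2 - 2*y - 2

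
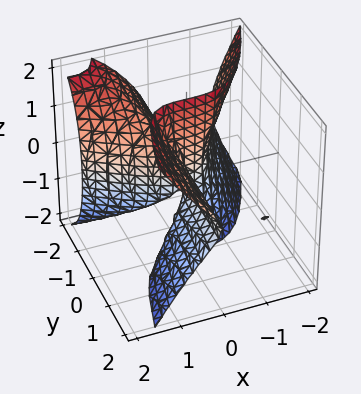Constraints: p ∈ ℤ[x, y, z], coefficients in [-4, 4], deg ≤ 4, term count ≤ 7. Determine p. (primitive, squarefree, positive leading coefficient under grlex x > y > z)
The degree is 3 — the shape is more complex than any degree-2 surface.
Checking where it meets the axes: the visible y-axis segment lies entirely on the surface; the visible z-axis segment lies entirely on the surface; it meets the x-axis at x = 0 (among the integer gridlines).
Fitting integer coefficients to these (and the overall shape) gives p.

2*x^3 + 2*x^2*y - x*y^2 - 2*y*z^2 + 3*x*y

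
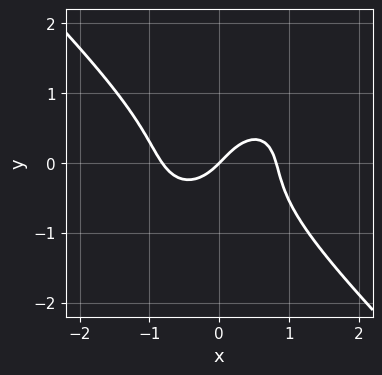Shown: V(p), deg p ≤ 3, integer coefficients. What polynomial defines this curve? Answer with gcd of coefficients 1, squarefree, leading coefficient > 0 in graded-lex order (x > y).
3*x^3 + 3*y^3 - x*y - 2*x + 2*y

1. Degree: the shape is more complex than any degree-2 curve, so deg p = 3.
2. From the axis intercepts and sections: it meets the x-axis at x = 0 (among the integer gridlines); one y-axis crossing is at y = 0.
3. Fitting integer coefficients to these (and the overall shape) gives p.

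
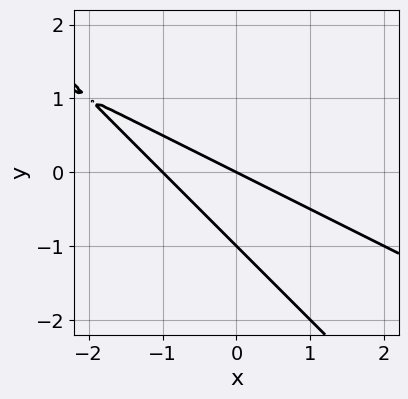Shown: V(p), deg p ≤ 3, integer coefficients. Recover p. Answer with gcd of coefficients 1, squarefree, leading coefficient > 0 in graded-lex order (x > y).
First, degree: no degree-1 curve has this shape, so deg p = 2.
Next, checking where it meets the axes: the x-axis gridline crossings are at x ∈ {-1, 0}; among the integer gridlines, it crosses the y-axis at y ∈ {-1, 0}.
Finally, solving for integer coefficients yields p as stated.

x^2 + 3*x*y + 2*y^2 + x + 2*y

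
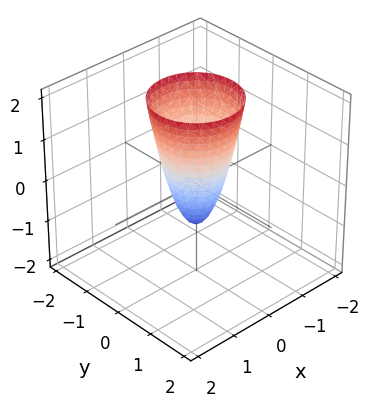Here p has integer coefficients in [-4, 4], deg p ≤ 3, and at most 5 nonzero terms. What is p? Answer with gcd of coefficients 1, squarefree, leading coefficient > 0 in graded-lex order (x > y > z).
3*x^2 + 3*y^2 - z - 1

First, the degree is 2 — a generic line meets the surface in up to 2 points.
Next, symmetries: rotational symmetry about the z-axis ⇒ p depends on x, y only through x² + y².
Then, from the visible intercepts: a circular section at z = 0 has radius between 0 and 1; it crosses the z-axis at the gridline z = -1.
Finally, the integer polynomial consistent with all of this is the stated p.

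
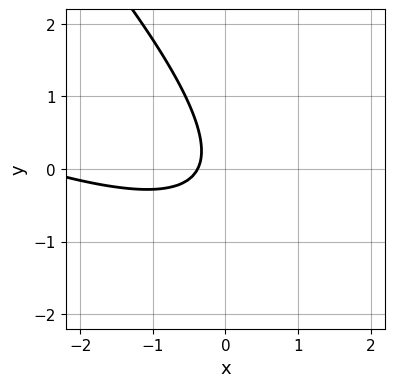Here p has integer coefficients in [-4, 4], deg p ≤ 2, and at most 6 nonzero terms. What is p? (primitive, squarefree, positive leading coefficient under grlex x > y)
First, degree: the shape is more complex than any degree-1 curve, so deg p = 2.
Then, checking where it meets the axes: the curve avoids every integer y-axis point in the box.
Finally, matching integer coefficients to the picture gives p.

x^2 + 3*x*y + 2*y^2 + 3*x + 1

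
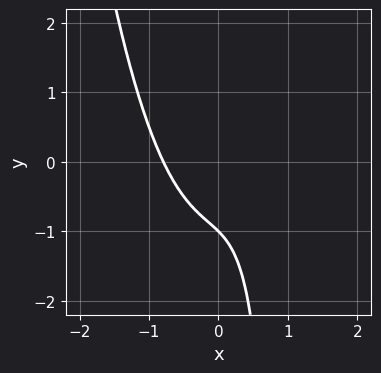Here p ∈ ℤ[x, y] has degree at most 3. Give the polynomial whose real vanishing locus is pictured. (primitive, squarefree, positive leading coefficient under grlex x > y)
2*x^3 - x*y + y + 1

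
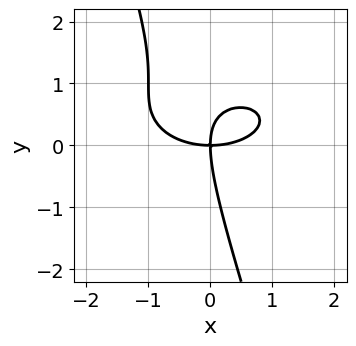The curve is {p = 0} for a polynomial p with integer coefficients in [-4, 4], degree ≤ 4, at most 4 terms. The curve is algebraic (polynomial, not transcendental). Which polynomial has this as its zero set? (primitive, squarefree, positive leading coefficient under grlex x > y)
(a) Degree: a generic line meets the curve in up to 3 points, so deg p = 3.
(b) Against the integer gridlines: it crosses the y-axis at the gridline y = 0; it meets the x-axis at x = 0 (among the integer gridlines).
(c) Assembling these constraints gives the stated polynomial.

x^3 + 3*x*y^2 + y^3 - 3*x*y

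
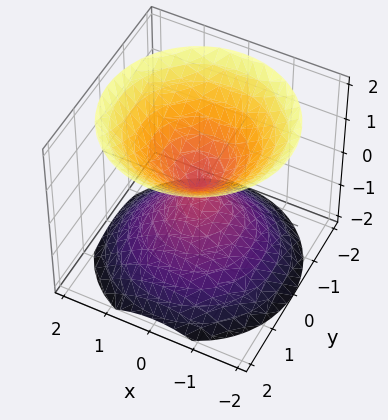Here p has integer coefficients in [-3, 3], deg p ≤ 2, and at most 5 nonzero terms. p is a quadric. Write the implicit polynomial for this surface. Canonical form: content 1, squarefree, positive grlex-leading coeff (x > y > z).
x^2 + y^2 - z^2

(a) I count 2 distinct pieces.
(b) Degree: two nappes meeting at a single point; a quadric, so deg p = 2.
(c) Symmetries: the z ↦ −z reflection is a symmetry, so z appears only in even powers; the z-axis is an axis of rotation, so x and y enter only as x² + y².
(d) Against the integer gridlines: it meets the y-axis at y = 0 (among the integer gridlines); it meets the z-axis at z = 0 (among the integer gridlines); a circular section at z = 1 has radius exactly 1.
(e) Matching integer coefficients to the picture gives p.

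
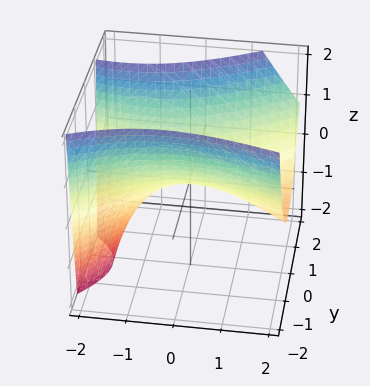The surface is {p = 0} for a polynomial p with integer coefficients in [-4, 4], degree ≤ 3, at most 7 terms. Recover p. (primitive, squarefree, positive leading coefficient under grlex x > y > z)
deg p = 2. No degree-1 surface has this shape.
Reading off the gridlines: it crosses the z-axis at the gridline z = 0; it meets the y-axis at y = 0 (among the integer gridlines).
Together with the visible shape, these determine p as stated.

x^2 + x*y + x*z - 3*y^2 + 3*z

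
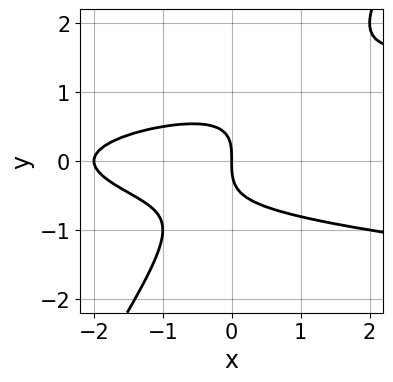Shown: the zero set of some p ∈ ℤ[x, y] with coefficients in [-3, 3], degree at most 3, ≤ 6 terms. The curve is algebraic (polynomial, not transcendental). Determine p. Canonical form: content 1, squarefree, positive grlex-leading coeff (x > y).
3*x*y^2 - 2*y^3 - x^2 - 2*x

1. Degree: no degree-2 curve has this shape, so deg p = 3.
2. From the axis intercepts and sections: among the integer gridlines, it crosses the x-axis at x ∈ {-2, 0}; it crosses the y-axis at the gridline y = 0.
3. Matching integer coefficients to the picture gives p.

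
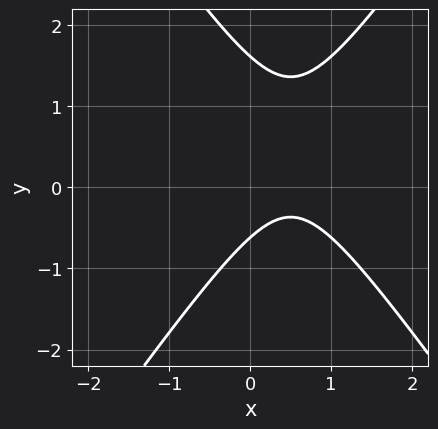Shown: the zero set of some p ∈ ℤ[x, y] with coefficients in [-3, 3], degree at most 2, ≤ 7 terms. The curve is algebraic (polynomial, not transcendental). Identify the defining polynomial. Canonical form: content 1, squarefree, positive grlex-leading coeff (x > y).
First, the degree is 2 — a generic line meets the curve in up to 2 points.
Next, from the axis intercepts and sections: the curve avoids every integer x-axis point in the box.
Finally, together with the visible shape, these determine p as stated.

2*x^2 - y^2 - 2*x + y + 1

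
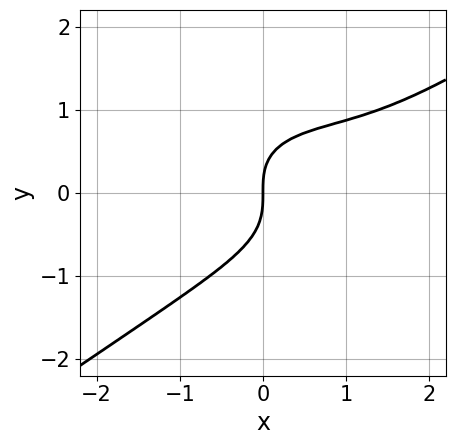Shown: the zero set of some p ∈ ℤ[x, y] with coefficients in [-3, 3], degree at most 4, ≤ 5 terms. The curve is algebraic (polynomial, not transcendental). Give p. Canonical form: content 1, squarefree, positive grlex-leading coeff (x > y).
x^3 - 3*y^3 - 2*x^2 + 3*x

1. The degree is 3 — the shape is more complex than any degree-2 curve.
2. Observable constraints: one x-axis crossing is at x = 0; it crosses the y-axis at the gridline y = 0.
3. These observations pin down the coefficients.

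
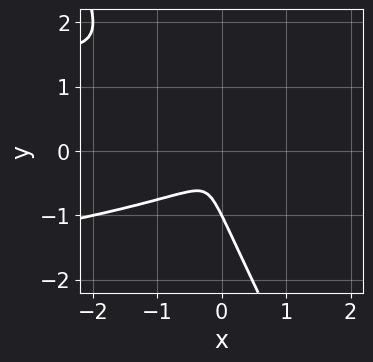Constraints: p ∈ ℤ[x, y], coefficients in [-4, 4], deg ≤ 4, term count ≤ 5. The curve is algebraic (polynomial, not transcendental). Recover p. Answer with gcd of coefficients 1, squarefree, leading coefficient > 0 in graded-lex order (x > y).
The degree is 3 — the shape is more complex than any degree-2 curve.
Observable constraints: it meets the y-axis at y = -1 (among the integer gridlines).
Solving for integer coefficients yields p as stated.

2*x*y^2 + y^3 + x^2 + y^2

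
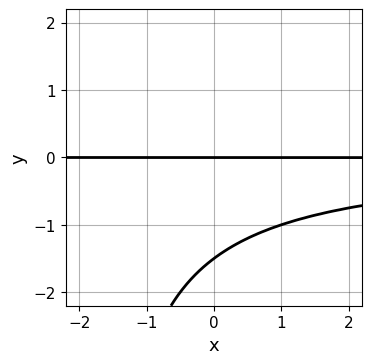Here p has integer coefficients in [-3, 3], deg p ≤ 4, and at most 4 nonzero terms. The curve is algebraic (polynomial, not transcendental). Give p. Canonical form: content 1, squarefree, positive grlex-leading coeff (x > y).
First, the degree is 3 — a generic line meets the curve in up to 3 points.
Then, observable constraints: the visible x-axis segment lies entirely on the curve; it crosses the y-axis at the gridline y = 0.
Finally, fitting integer coefficients to these (and the overall shape) gives p.

x*y^2 + 2*y^2 + 3*y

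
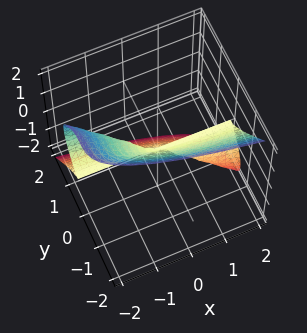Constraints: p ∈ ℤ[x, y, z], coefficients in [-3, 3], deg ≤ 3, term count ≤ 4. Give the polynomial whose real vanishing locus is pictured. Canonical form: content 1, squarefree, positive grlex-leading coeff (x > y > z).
Degree: no degree-2 surface has this shape, so deg p = 3.
From the axis intercepts and sections: the visible x-axis segment lies entirely on the surface; one z-axis crossing is at z = 0.
Fitting integer coefficients to these (and the overall shape) gives p.

x*z^2 + 3*y^3 + z^3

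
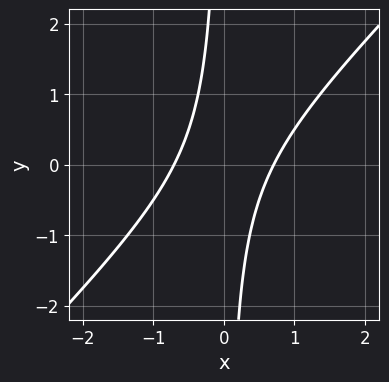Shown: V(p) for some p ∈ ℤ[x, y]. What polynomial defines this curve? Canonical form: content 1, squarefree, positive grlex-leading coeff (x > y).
The degree is 2 — a generic line meets the curve in up to 2 points.
Checking where it meets the axes: it misses every integer gridline on the y-axis.
Solving for integer coefficients yields p as stated.

2*x^2 - 2*x*y - 1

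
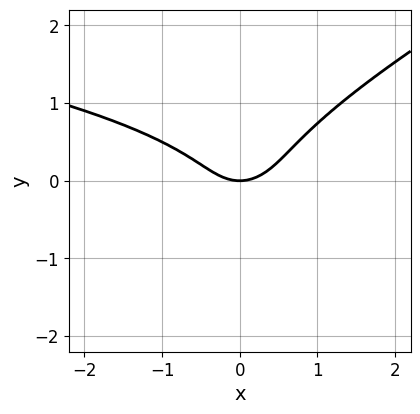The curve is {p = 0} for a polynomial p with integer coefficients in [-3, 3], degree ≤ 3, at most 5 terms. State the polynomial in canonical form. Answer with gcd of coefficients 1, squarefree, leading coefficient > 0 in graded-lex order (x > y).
deg p = 3. The shape is more complex than any degree-2 curve.
From the axis intercepts and sections: it crosses the y-axis at the gridline y = 0; it crosses the x-axis at the gridline x = 0.
Assembling these constraints gives the stated polynomial.

x*y^2 - 2*y^3 + x^2 - y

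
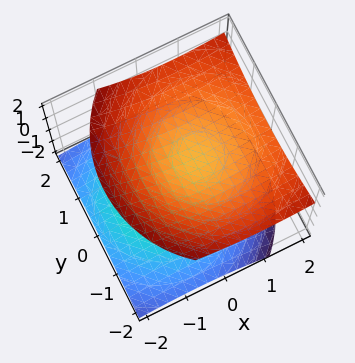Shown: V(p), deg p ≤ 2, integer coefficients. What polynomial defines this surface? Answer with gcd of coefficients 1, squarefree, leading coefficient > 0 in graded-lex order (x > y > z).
x^2 - x*z + y^2 - 2*z^2 + 1

1. There are 2 components.
2. Degree: the shape is more complex than any degree-1 surface, so deg p = 2.
3. Checking where it meets the axes: no y-intercept at any integer in the box; the surface avoids every integer x-axis point in the box.
4. Solving for integer coefficients yields p as stated.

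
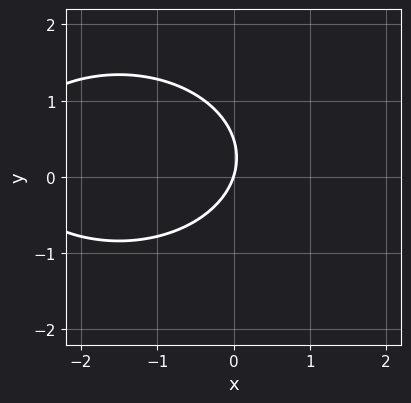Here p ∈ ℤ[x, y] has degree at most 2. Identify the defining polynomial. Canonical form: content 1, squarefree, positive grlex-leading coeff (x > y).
(a) deg p = 2. No degree-1 curve has this shape.
(b) From the axis intercepts and sections: one y-axis crossing is at y = 0; it meets the x-axis at x = 0 (among the integer gridlines).
(c) Together with the visible shape, these determine p as stated.

x^2 + 2*y^2 + 3*x - y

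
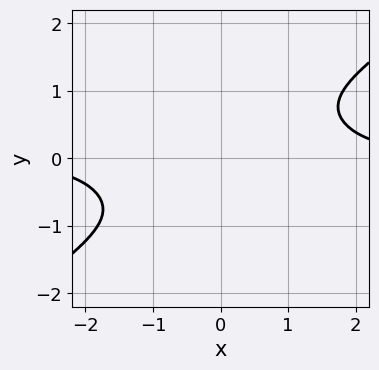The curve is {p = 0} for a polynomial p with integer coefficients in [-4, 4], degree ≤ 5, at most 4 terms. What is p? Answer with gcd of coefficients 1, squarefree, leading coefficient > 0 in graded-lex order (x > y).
First, the degree is 4 — a generic line meets the curve in up to 4 points.
Next, checking where it meets the axes: no x-intercept at any integer in the box; the curve avoids every integer y-axis point in the box.
Finally, solving for integer coefficients yields p as stated.

x^3*y - 3*y^4 - 3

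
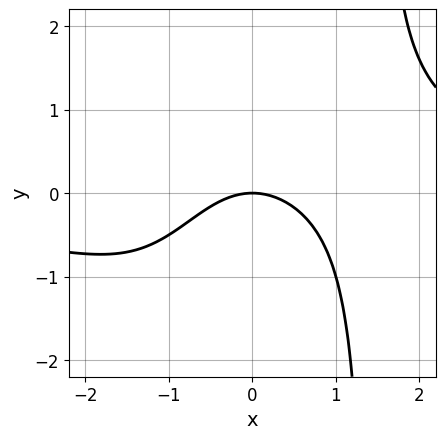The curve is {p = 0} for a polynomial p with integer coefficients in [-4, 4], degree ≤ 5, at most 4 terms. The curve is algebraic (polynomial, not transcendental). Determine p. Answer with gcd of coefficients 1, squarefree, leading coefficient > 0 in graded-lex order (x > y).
x^3*y - 2*x^2 - 3*y

deg p = 4. No degree-3 curve has this shape.
From the visible intercepts: it crosses the x-axis at the gridline x = 0; it crosses the y-axis at the gridline y = 0.
Together with the visible shape, these determine p as stated.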